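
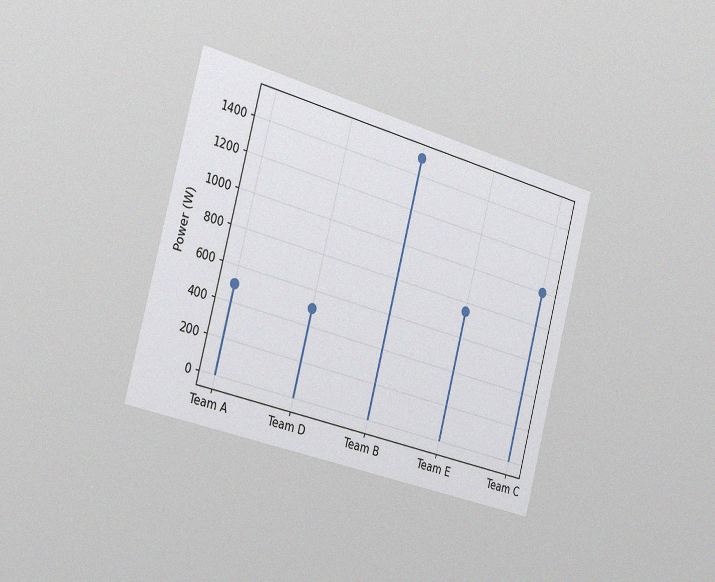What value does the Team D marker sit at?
The chart is tilted about 15° clockwise and viewed slightly from the left, with some photo noise. The Team D marker sits at 500W.

500W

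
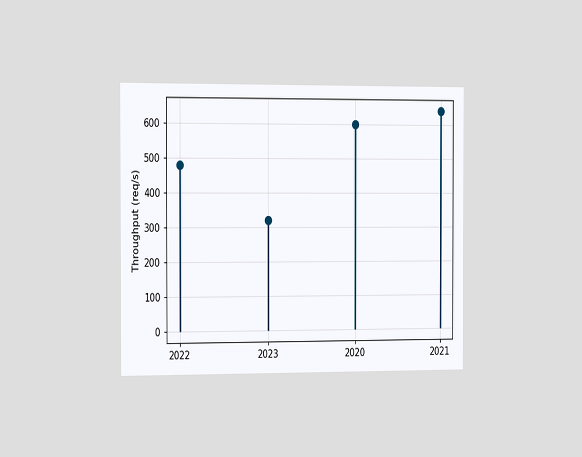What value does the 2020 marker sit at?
600req/s

The chart is viewed slightly from the left. The 2020 marker sits at 600req/s.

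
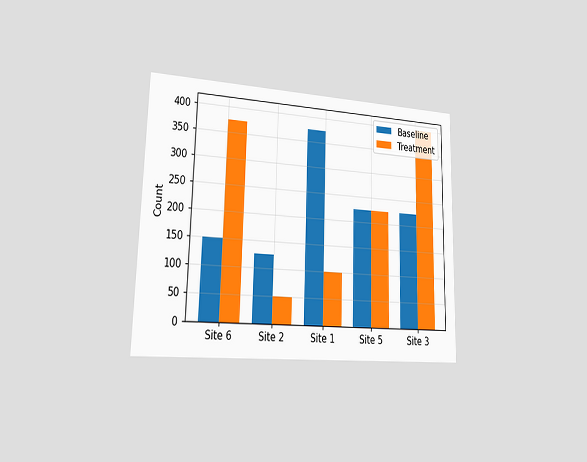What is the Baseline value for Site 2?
125

The chart is viewed slightly from the left. The Baseline bar at Site 2 reaches 125 on the y-axis.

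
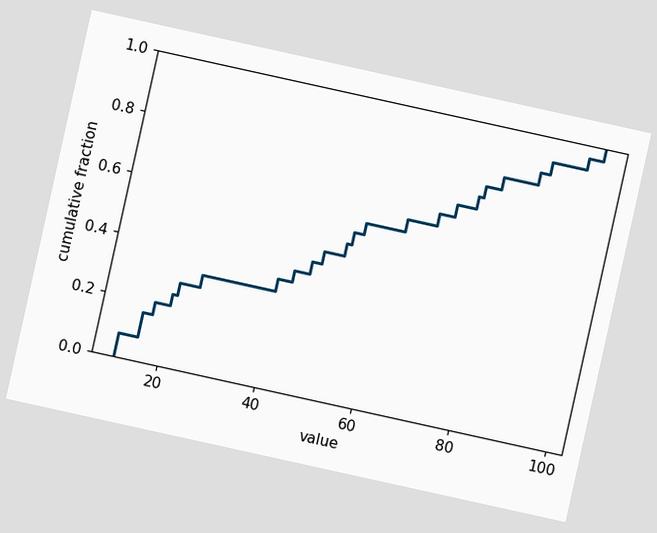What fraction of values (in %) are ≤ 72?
72%

The chart is tilted about 12° clockwise. At x=72 the ECDF step is at 72%.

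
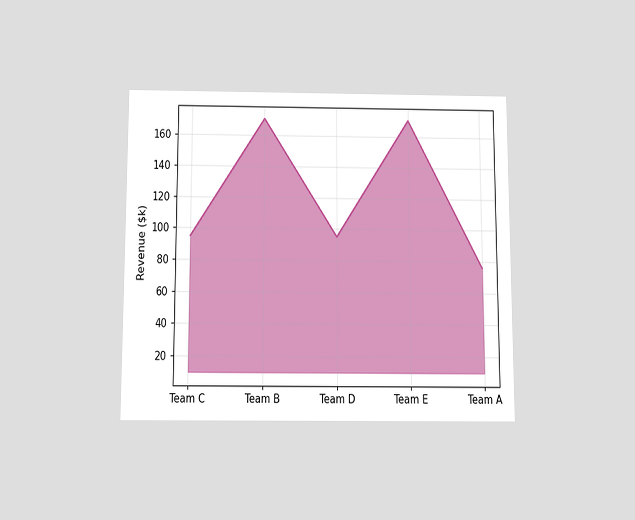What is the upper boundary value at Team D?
$95k

The chart is viewed slightly from below. At Team D the upper boundary is at $95k.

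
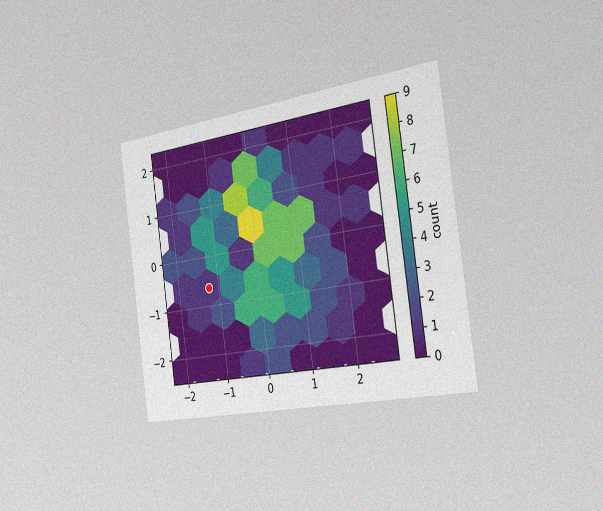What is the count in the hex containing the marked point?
1

The chart is tilted about 8° counter-clockwise and viewed slightly from the right, with some photo noise. The marked hex reads 1 on the colorbar.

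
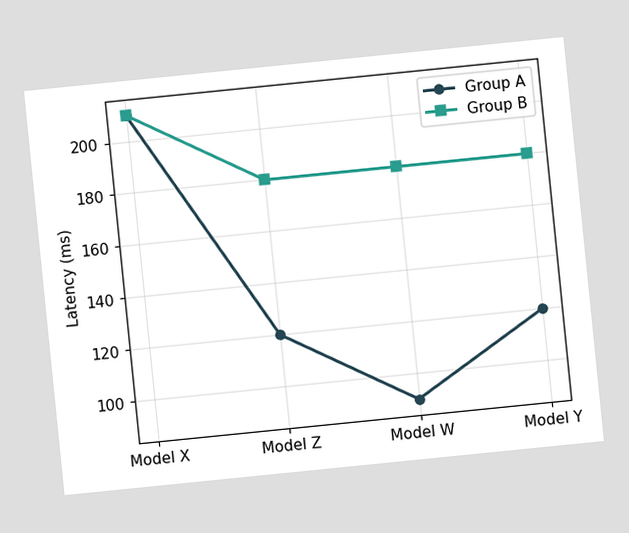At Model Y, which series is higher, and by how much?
The chart is tilted about 6° counter-clockwise. At Model Y, Group B sits above the other line by 60ms.

Group B, by 60ms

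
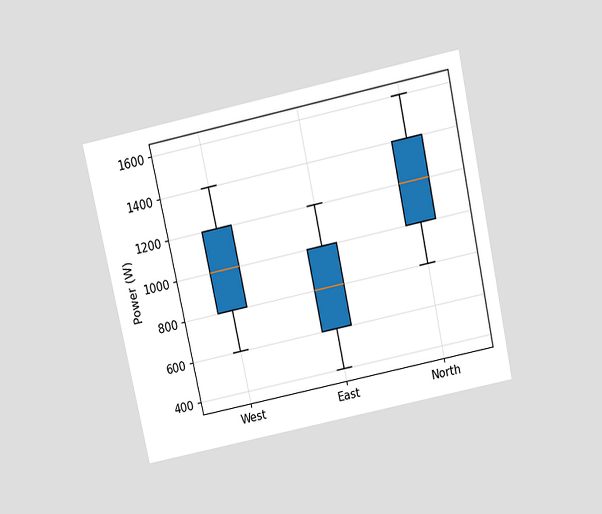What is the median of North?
The chart is tilted about 12° counter-clockwise and viewed slightly from above. The median line in the North box sits at 1200W.

1200W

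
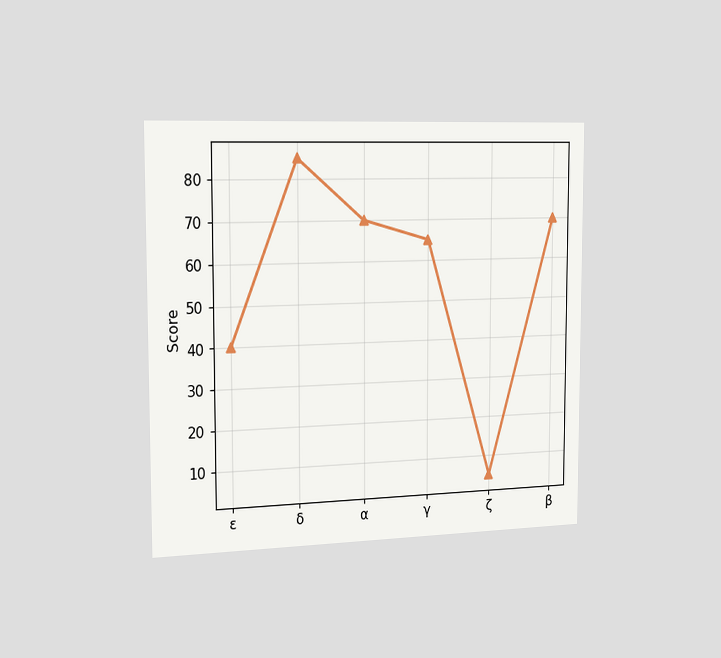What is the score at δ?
The chart is viewed slightly from the left. At δ, the line is at 85.

85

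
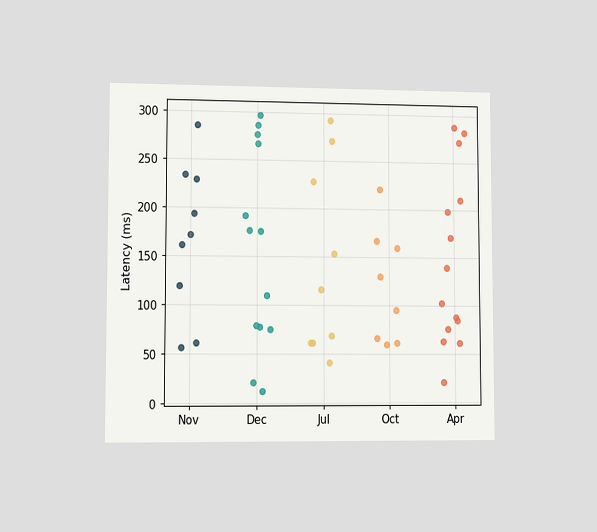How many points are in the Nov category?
9

The chart is viewed at a slight angle. Counting the markers in the Nov column gives 9.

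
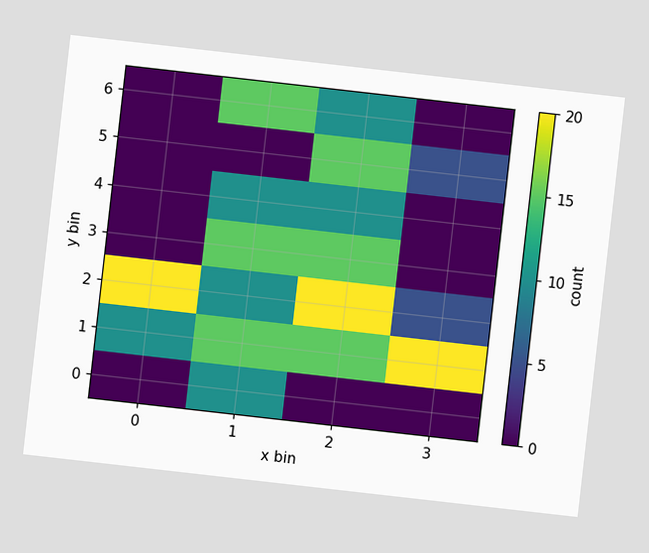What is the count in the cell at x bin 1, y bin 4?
The chart is tilted about 6° clockwise. Matching the cell (1, 4) against the colorbar gives 10.

10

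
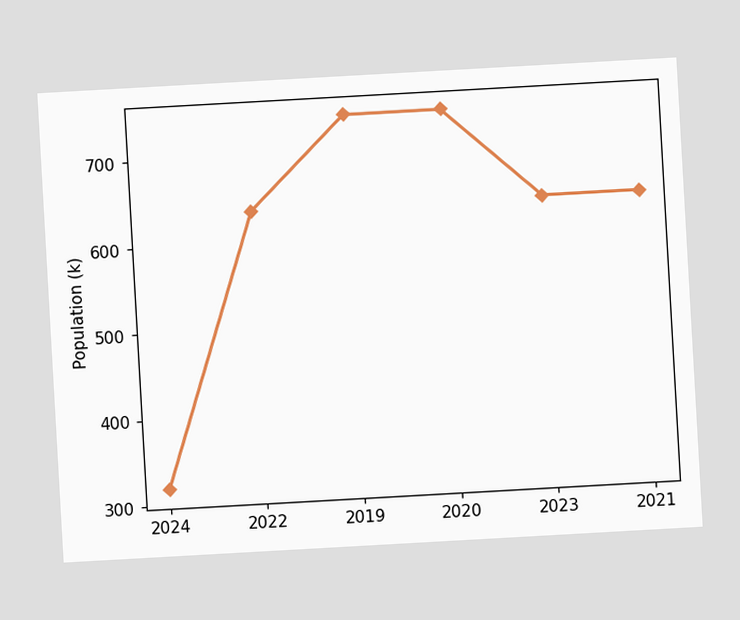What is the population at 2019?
The chart is tilted about 3° counter-clockwise. At 2019, the line is at 742k.

742k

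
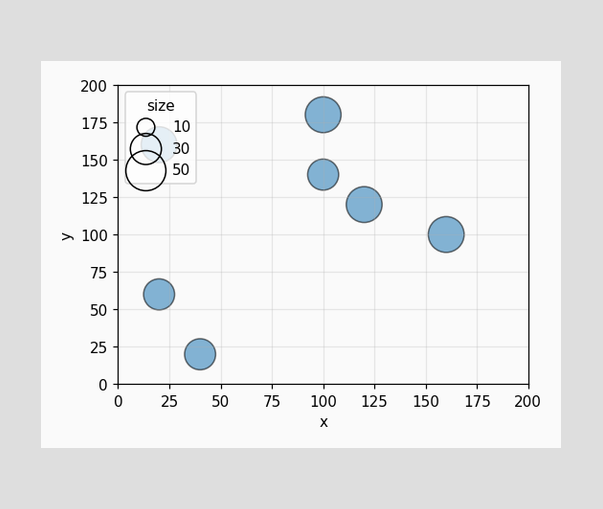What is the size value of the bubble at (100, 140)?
Matching the bubble at (100, 140) against the size legend gives 30.

30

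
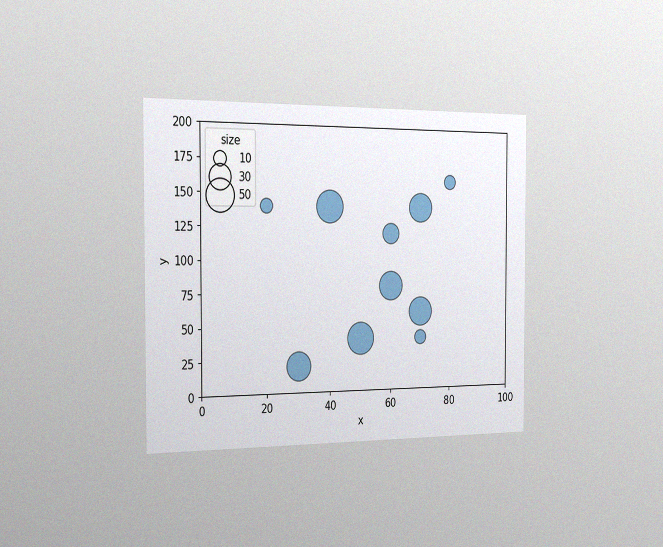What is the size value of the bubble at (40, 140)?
50

The chart is viewed slightly from the left, with some photo noise. Matching the bubble at (40, 140) against the size legend gives 50.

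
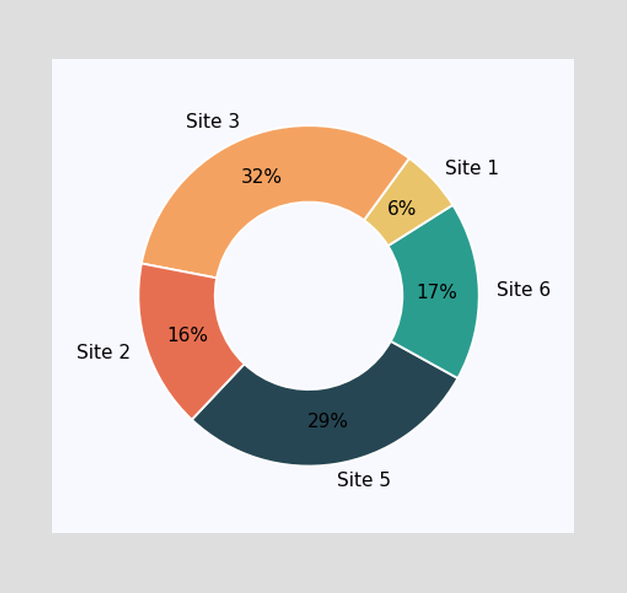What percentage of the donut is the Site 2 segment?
16%

The Site 2 segment takes up 16% of the ring.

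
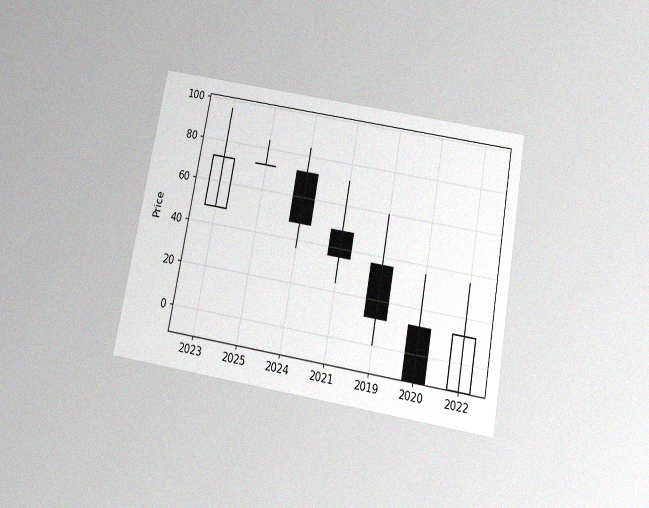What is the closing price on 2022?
12

The chart is tilted about 10° clockwise and viewed slightly from below, with some photo noise. The 2022 candle closes at 12.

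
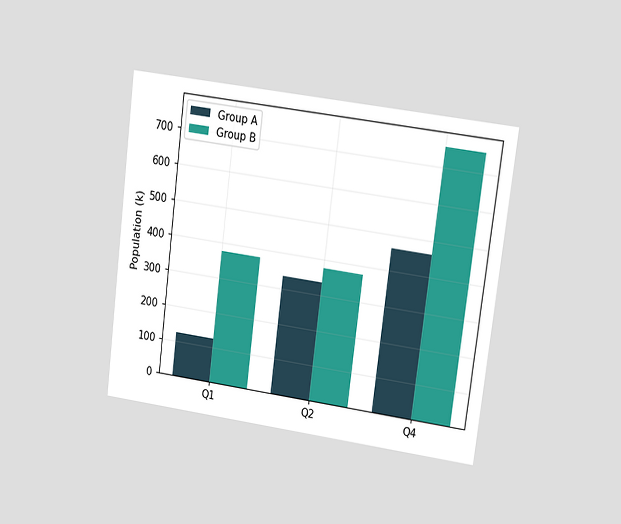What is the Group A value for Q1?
The chart is tilted about 7° clockwise and viewed at a slight angle. The Group A bar at Q1 reaches 126k on the y-axis.

126k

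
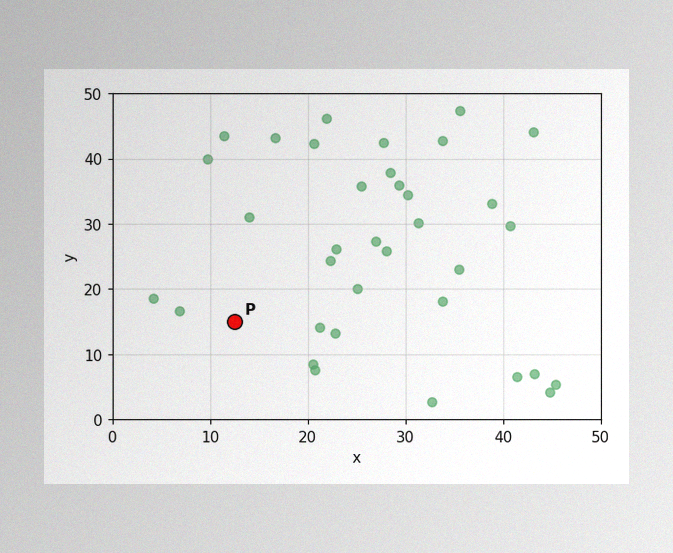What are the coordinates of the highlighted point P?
(12.5, 15)

The image has some photo noise and uneven lighting. Following the gridlines from P to each axis, P sits at (12.5, 15).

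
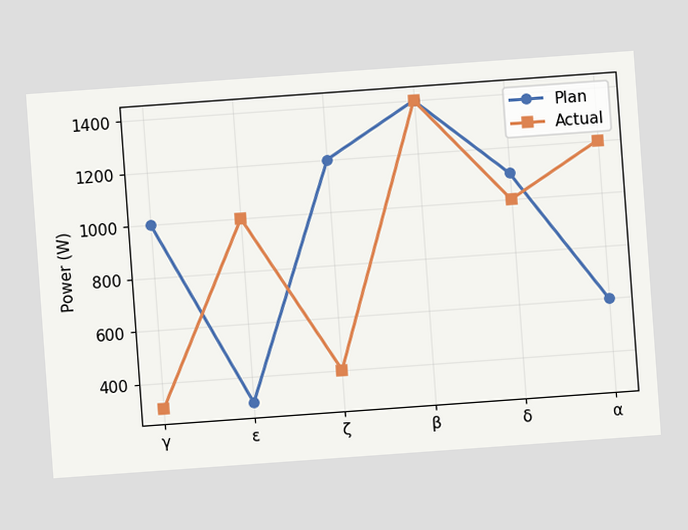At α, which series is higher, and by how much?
Actual, by 600W

The chart is tilted about 4° counter-clockwise. At α, Actual sits above the other line by 600W.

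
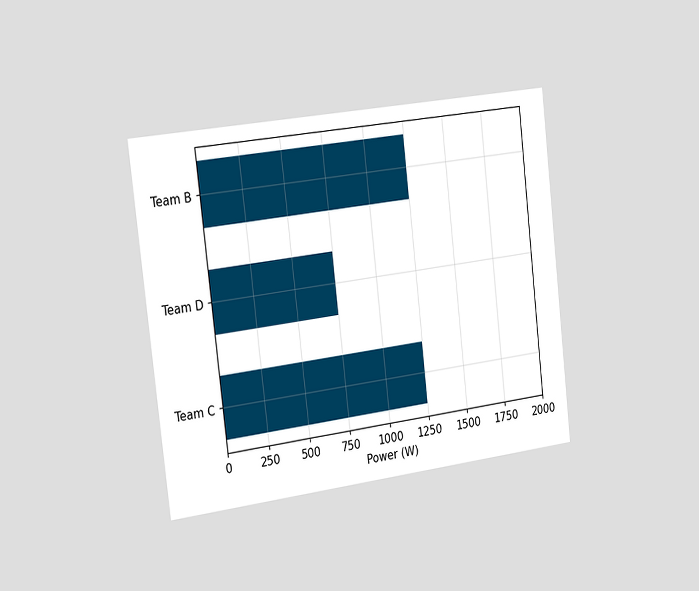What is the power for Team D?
750W

The chart is tilted about 7° counter-clockwise and viewed slightly from the left. Reading along the chart's x-axis, the Team D bar reaches 750W.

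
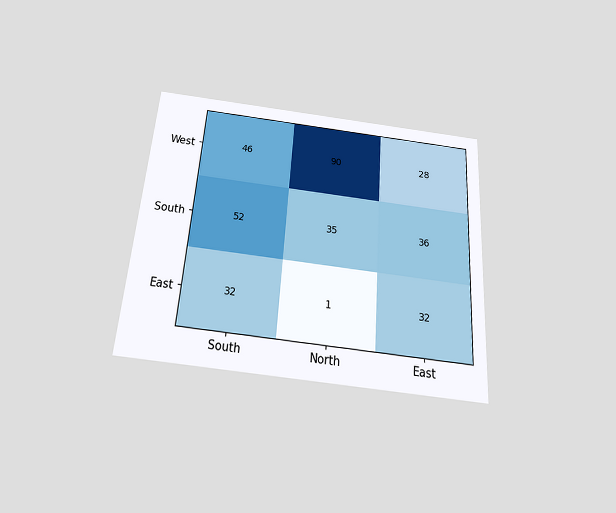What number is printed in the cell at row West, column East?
28

The chart is tilted about 4° clockwise and viewed slightly from below. The (West, East) cell reads 28.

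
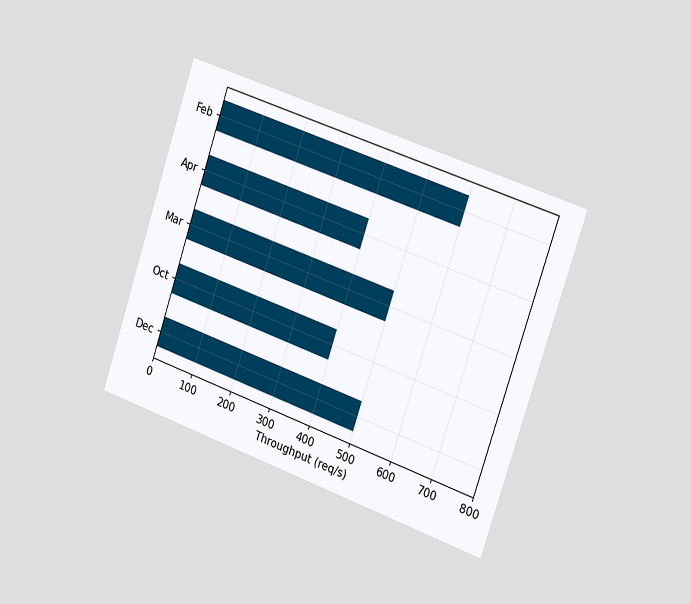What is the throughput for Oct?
400req/s

The chart is tilted about 19° clockwise and viewed slightly from the right. Reading along the chart's x-axis, the Oct bar reaches 400req/s.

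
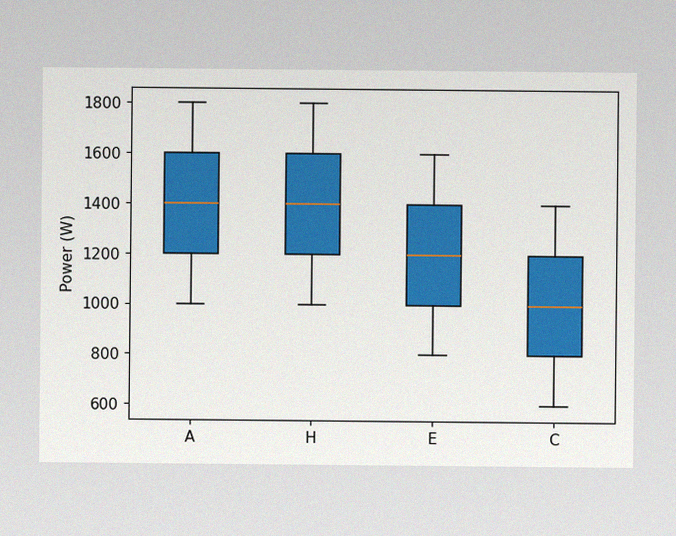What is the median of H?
The image has some photo noise and uneven lighting. The median line in the H box sits at 1400W.

1400W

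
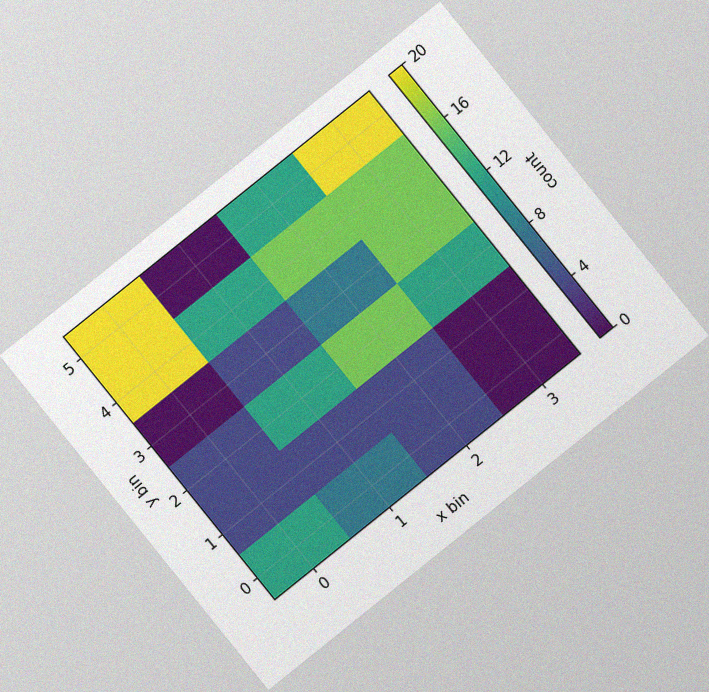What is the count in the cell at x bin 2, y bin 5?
The chart is tilted about 39° counter-clockwise, with some photo noise. Matching the cell (2, 5) against the colorbar gives 12.

12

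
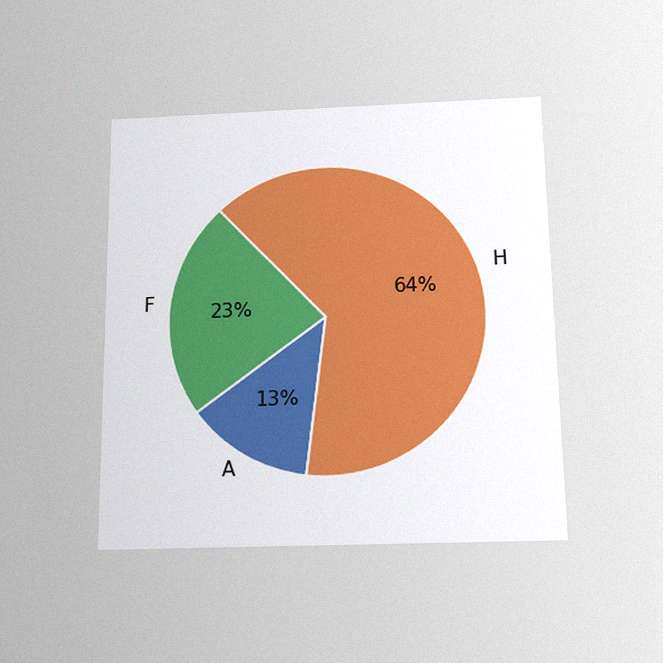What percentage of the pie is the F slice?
The chart is viewed slightly from below, with some photo noise. The F slice takes up 23% of the pie.

23%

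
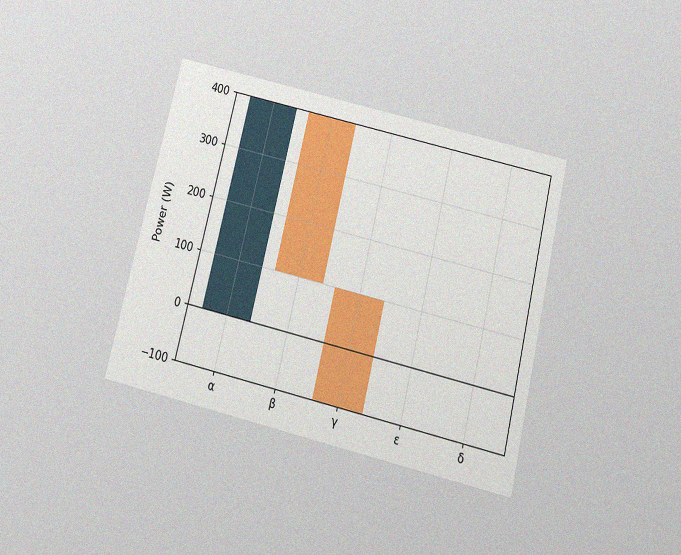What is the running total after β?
100W

The chart is tilted about 14° clockwise and viewed slightly from below, with some photo noise. After β the running total reaches 100W.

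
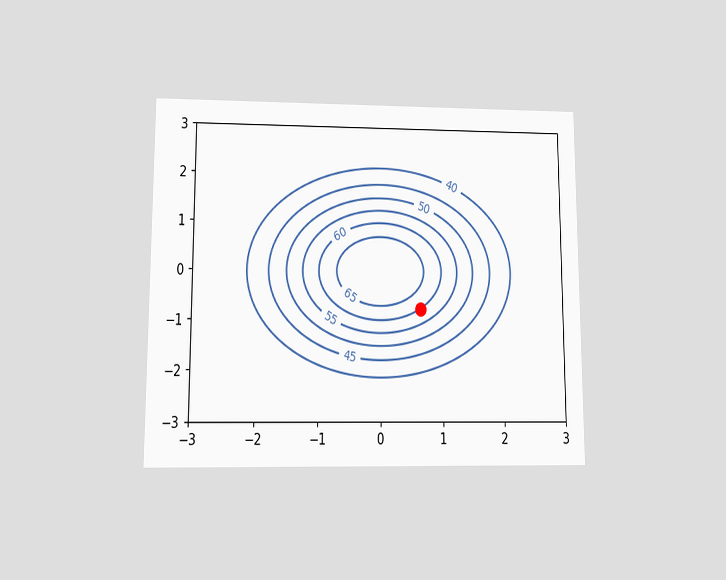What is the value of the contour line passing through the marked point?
The chart is viewed at a slight angle. The marked point sits on the contour labelled 60.

60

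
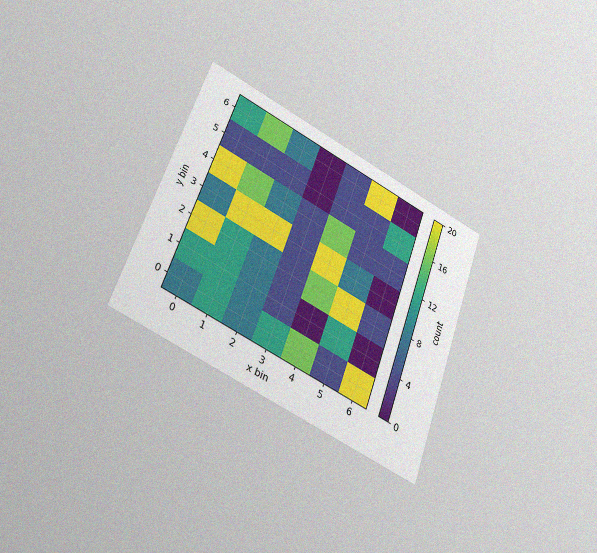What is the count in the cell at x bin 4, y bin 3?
20

The chart is tilted about 19° clockwise and viewed at a slight angle, with some photo noise. Matching the cell (4, 3) against the colorbar gives 20.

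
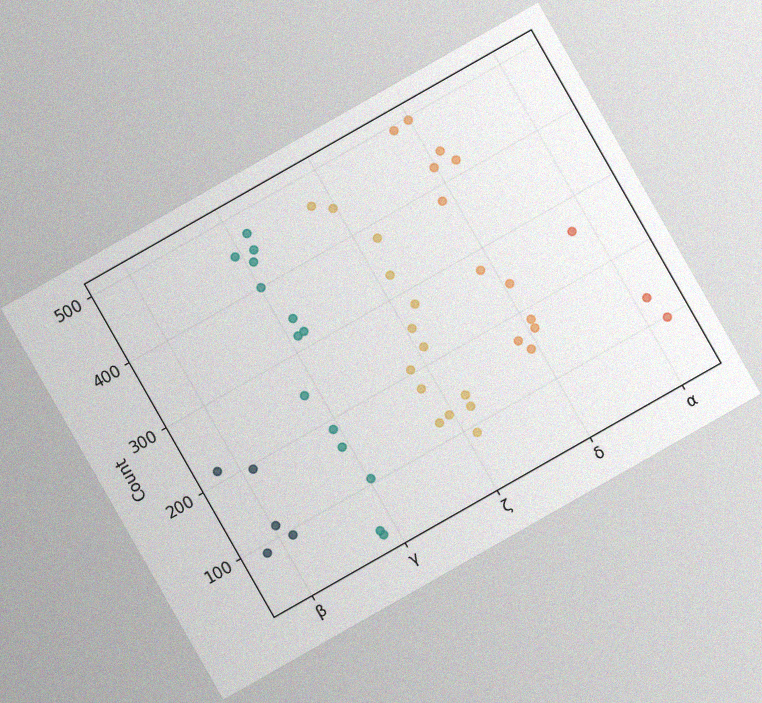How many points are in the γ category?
The chart is tilted about 30° counter-clockwise, with some photo noise. Counting the markers in the γ column gives 14.

14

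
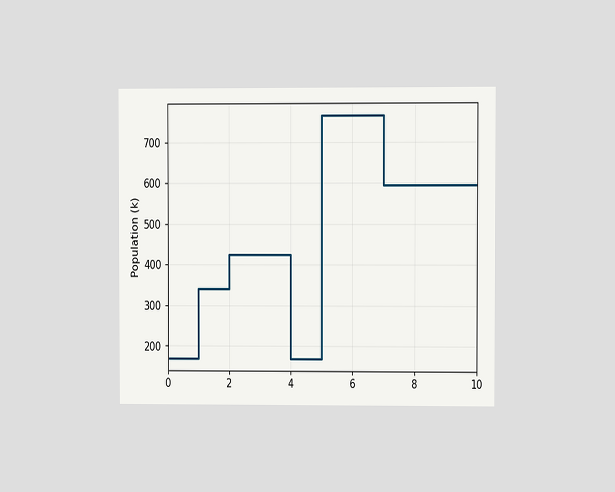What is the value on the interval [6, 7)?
765k

The chart is viewed at a slight angle. On [6, 7) the step sits at 765k.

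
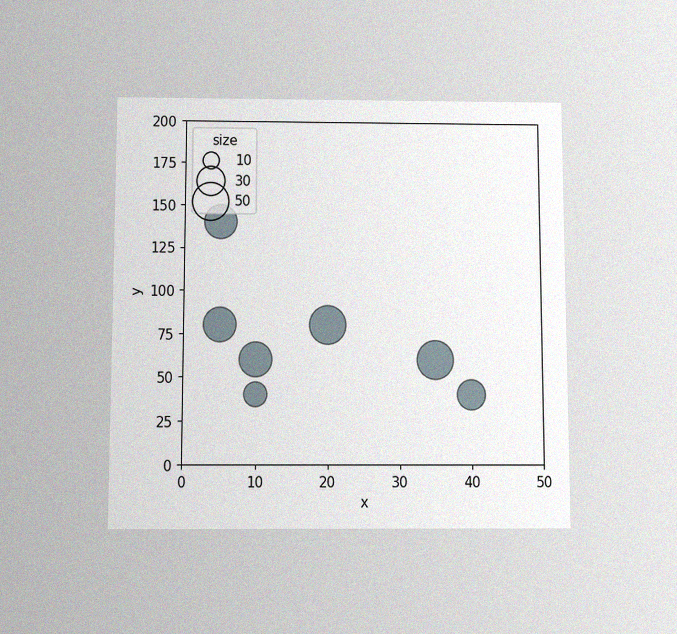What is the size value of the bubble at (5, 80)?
40

The chart is viewed slightly from below, with some photo noise. Matching the bubble at (5, 80) against the size legend gives 40.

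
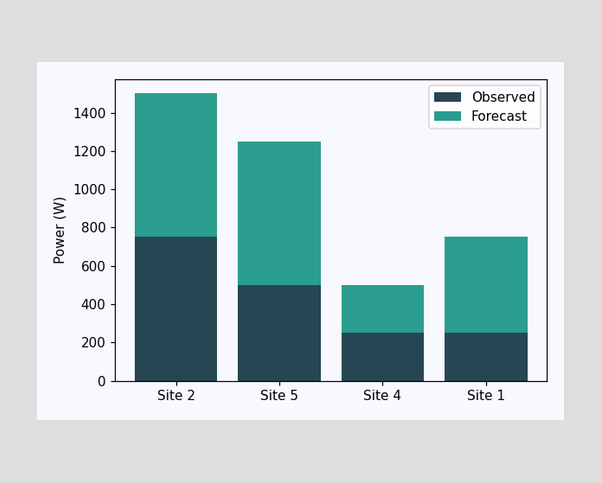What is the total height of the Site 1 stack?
750W

The Site 1 stack's top reaches 750W on the y-axis.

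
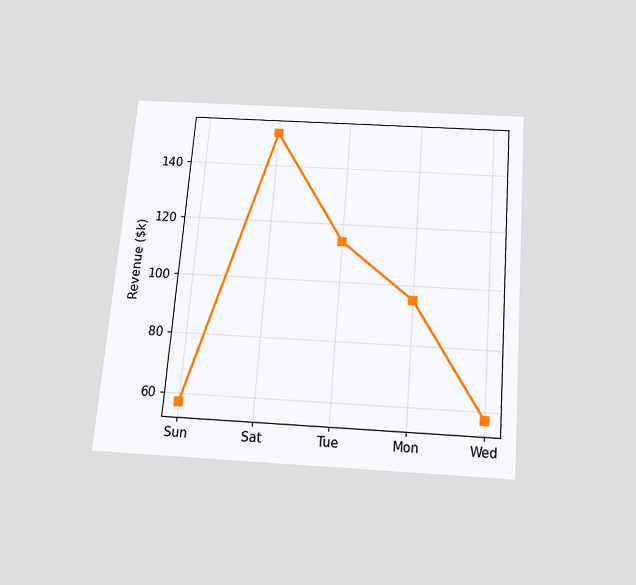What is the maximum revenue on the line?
$152k

The chart is tilted about 5° clockwise and viewed slightly from below. The highest point is at Sat, and reading across to the y-axis gives $152k.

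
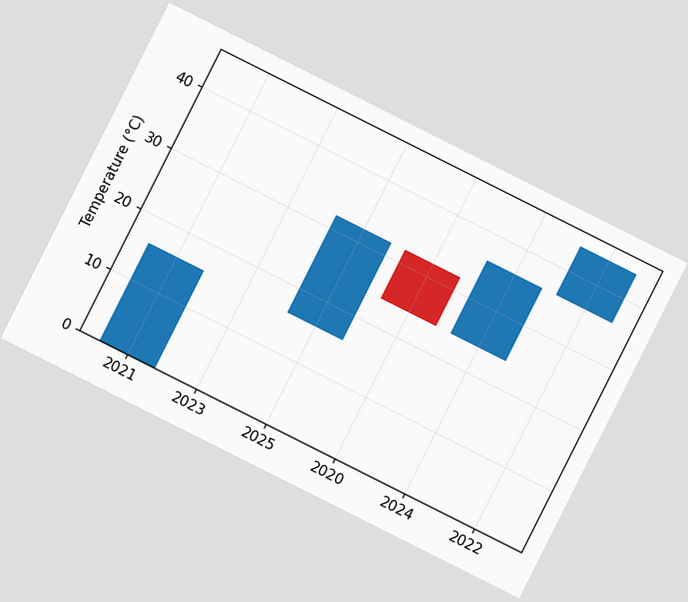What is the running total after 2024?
36°C

The chart is tilted about 27° clockwise. After 2024 the running total reaches 36°C.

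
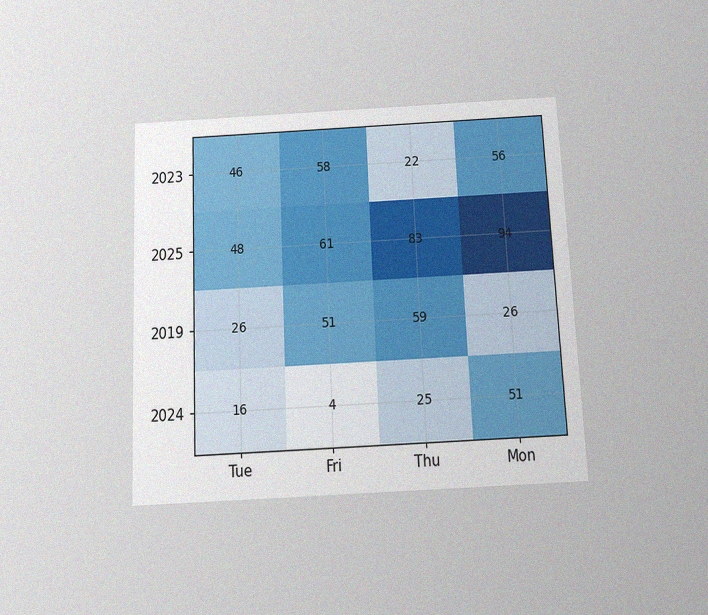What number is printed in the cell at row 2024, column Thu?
The chart is tilted about 2° counter-clockwise and viewed slightly from below, with some photo noise. The (2024, Thu) cell reads 25.

25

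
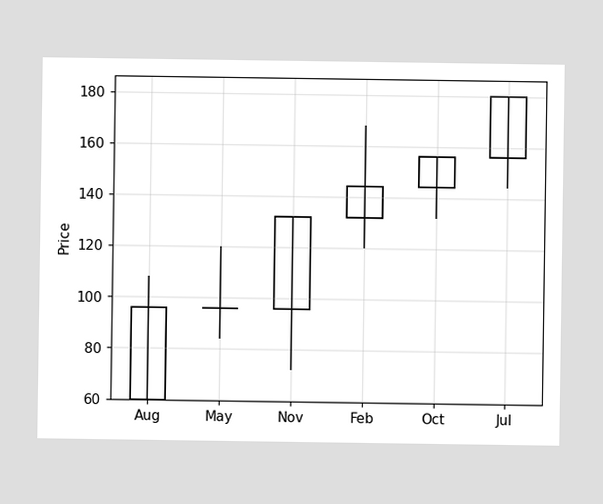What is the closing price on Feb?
The Feb candle closes at 144.

144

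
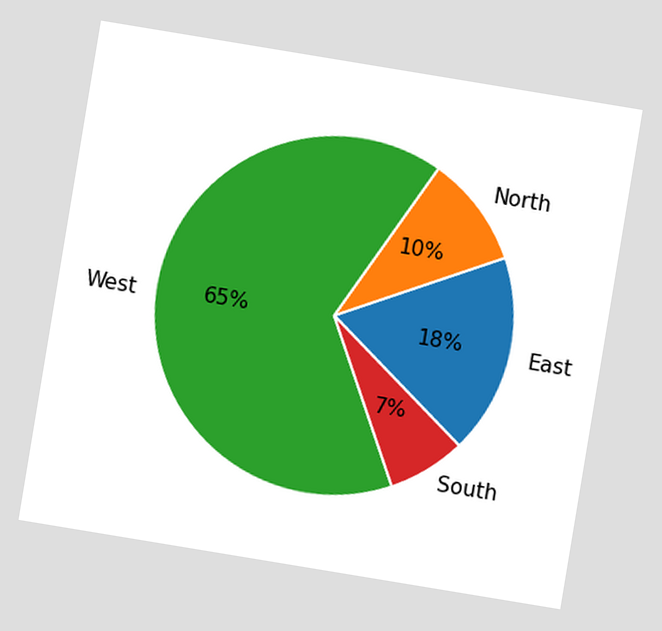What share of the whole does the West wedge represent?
65%

The chart is tilted about 9° clockwise. The West slice takes up 65% of the pie.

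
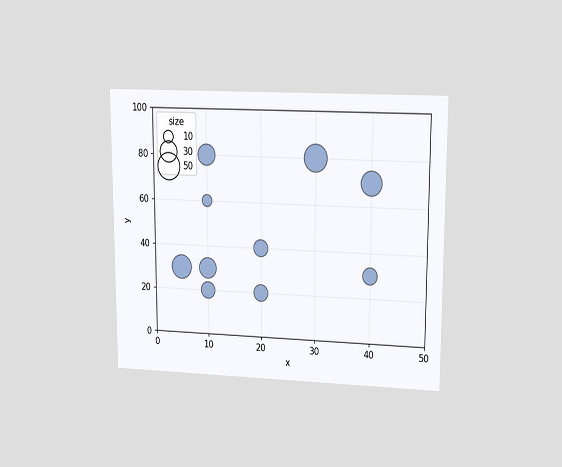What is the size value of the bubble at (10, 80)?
The chart is viewed at a slight angle. Matching the bubble at (10, 80) against the size legend gives 30.

30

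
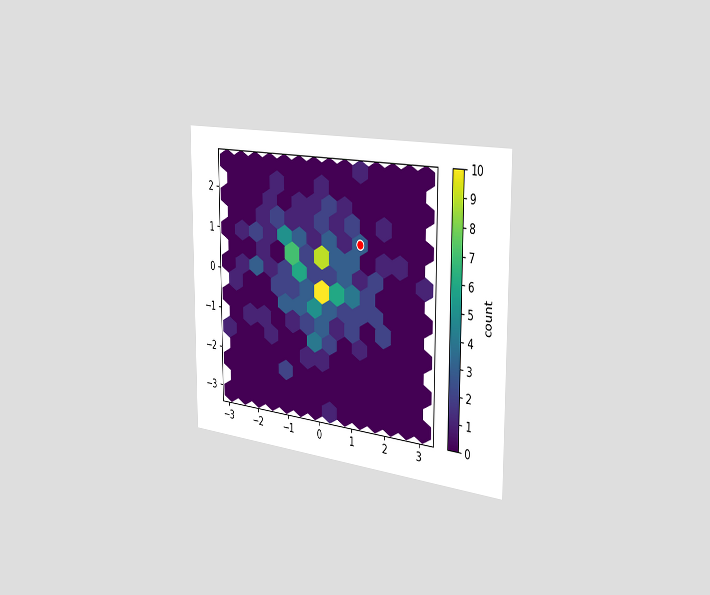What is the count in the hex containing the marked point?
3

The chart is viewed slightly from the right. The marked hex reads 3 on the colorbar.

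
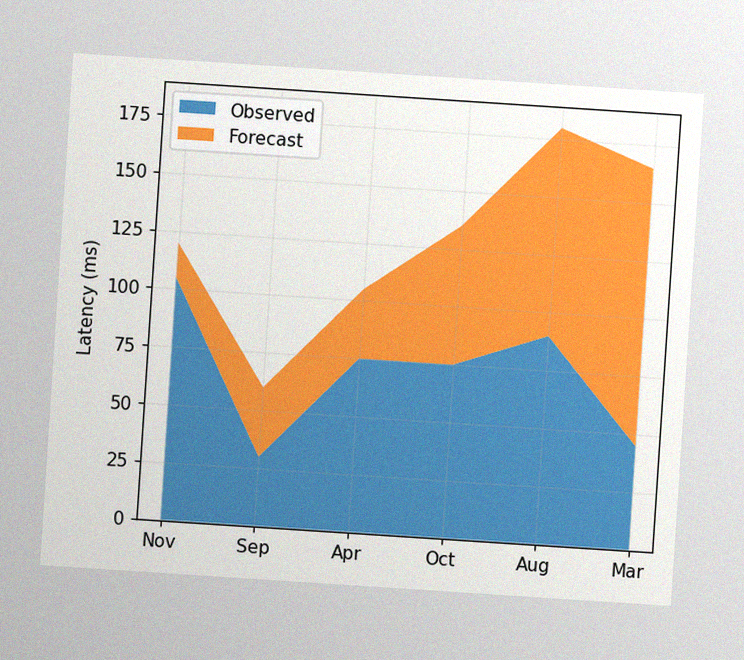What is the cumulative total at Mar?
The chart is tilted about 4° clockwise, with some photo noise. The stacked total at Mar reaches 165ms.

165ms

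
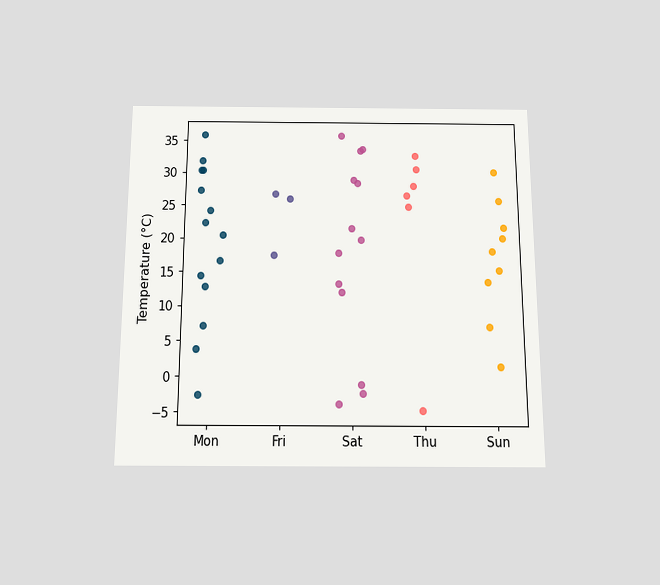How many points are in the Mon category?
14

The chart is viewed slightly from below. Counting the markers in the Mon column gives 14.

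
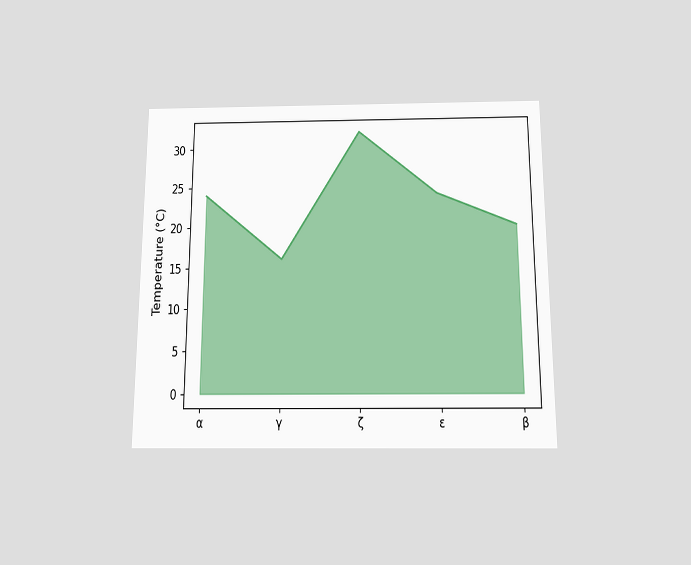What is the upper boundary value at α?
The chart is viewed slightly from below. At α the upper boundary is at 24°C.

24°C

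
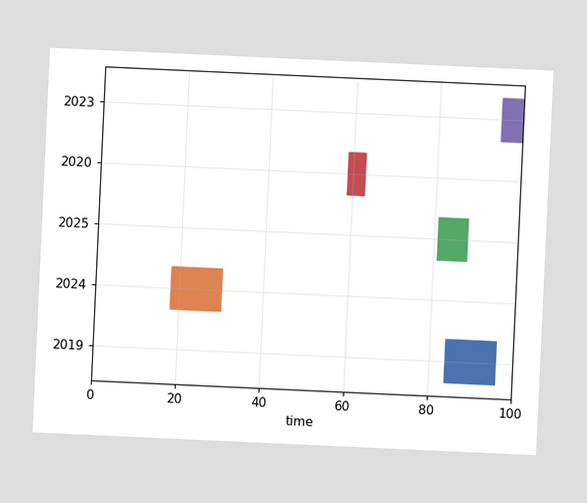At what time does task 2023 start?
The chart is tilted about 3° clockwise. The 2023 bar begins at t=95.

95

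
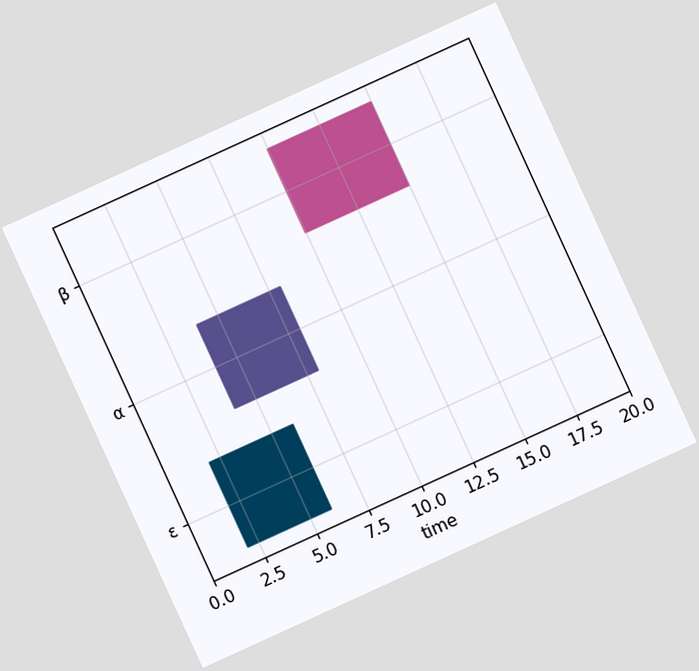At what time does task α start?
4

The chart is tilted about 25° counter-clockwise. The α bar begins at t=4.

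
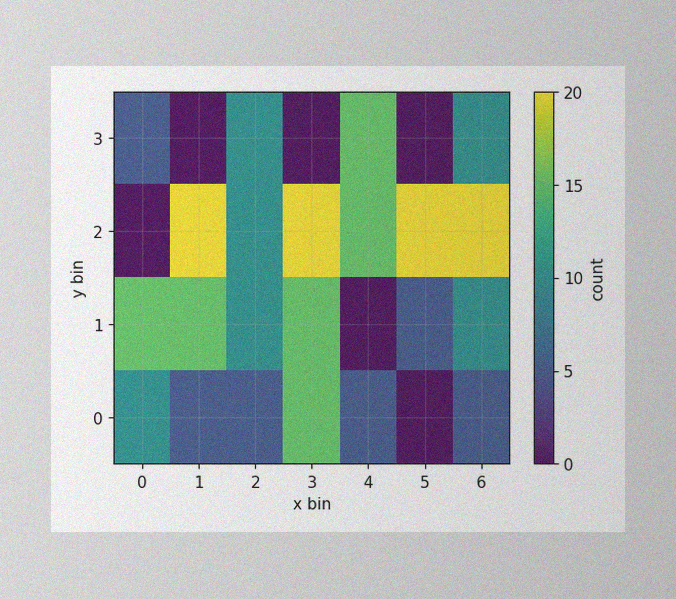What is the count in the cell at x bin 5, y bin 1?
The image has some photo noise and uneven lighting. Matching the cell (5, 1) against the colorbar gives 5.

5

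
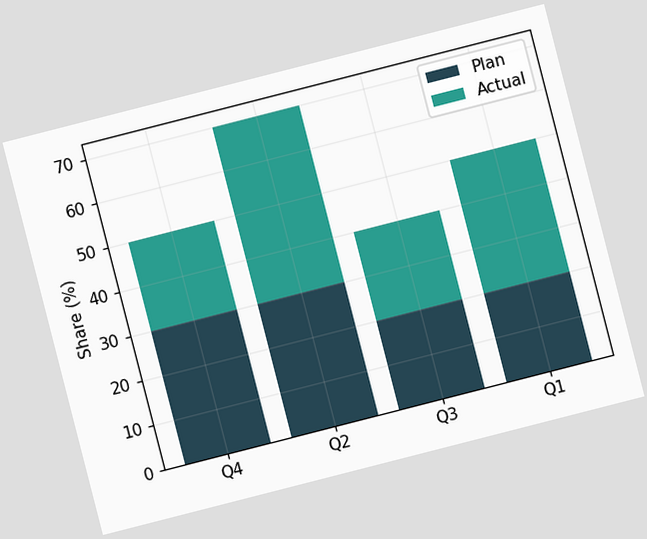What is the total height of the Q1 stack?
The chart is tilted about 14° counter-clockwise. The Q1 stack's top reaches 50% on the y-axis.

50%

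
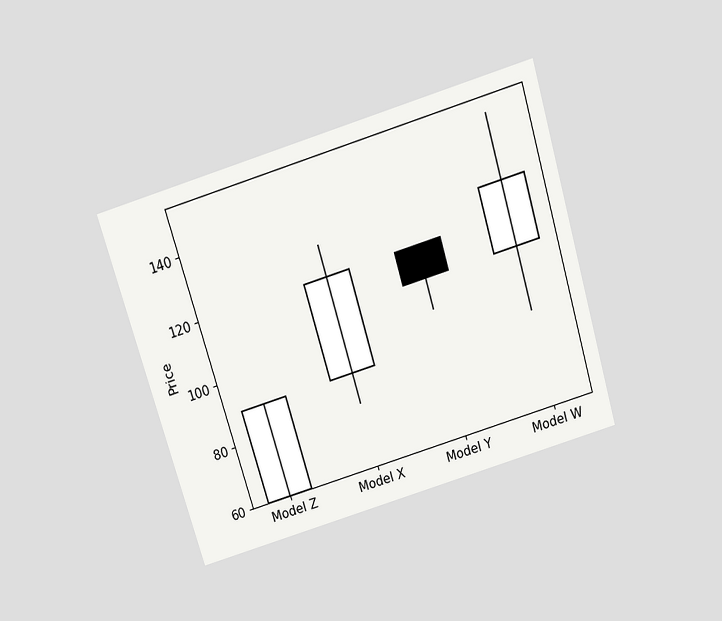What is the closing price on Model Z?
The chart is tilted about 17° counter-clockwise and viewed slightly from above. The Model Z candle closes at 90.

90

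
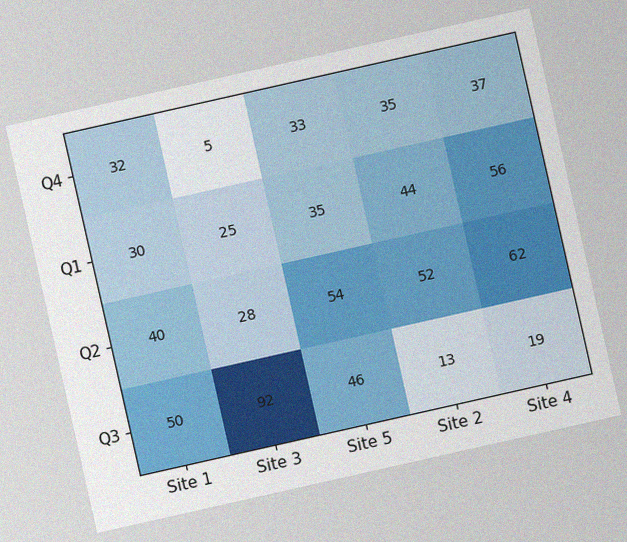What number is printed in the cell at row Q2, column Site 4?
The chart is tilted about 13° counter-clockwise, with some photo noise. The (Q2, Site 4) cell reads 62.

62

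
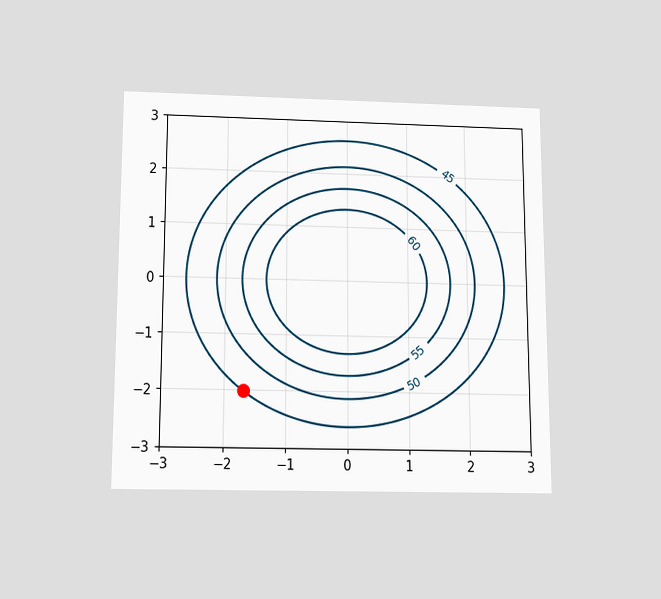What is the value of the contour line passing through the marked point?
The chart is viewed slightly from below. The marked point sits on the contour labelled 45.

45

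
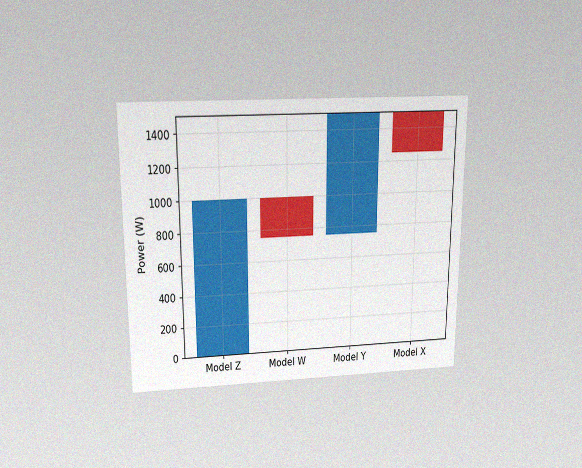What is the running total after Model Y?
The chart is viewed slightly from above, with some photo noise. After Model Y the running total reaches 1500W.

1500W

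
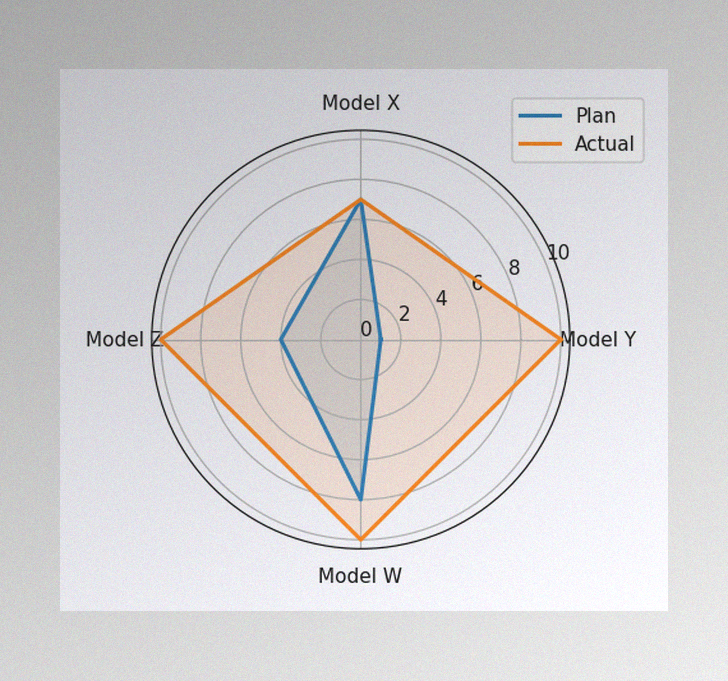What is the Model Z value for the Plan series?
The image has some photo noise and uneven lighting. On the Model Z axis, Plan reaches 4.

4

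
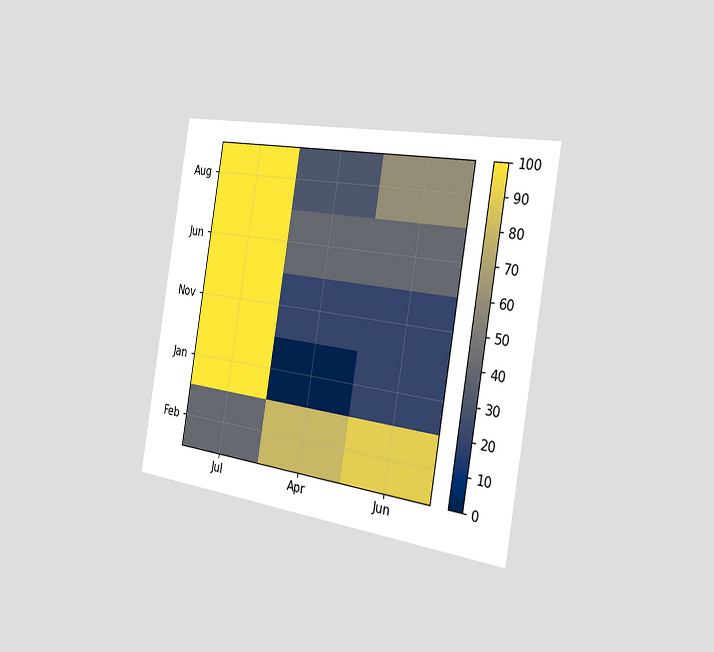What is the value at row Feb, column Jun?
90

The chart is tilted about 9° clockwise and viewed slightly from the right. Matching cell (Feb, Jun) against the colorbar gives 90.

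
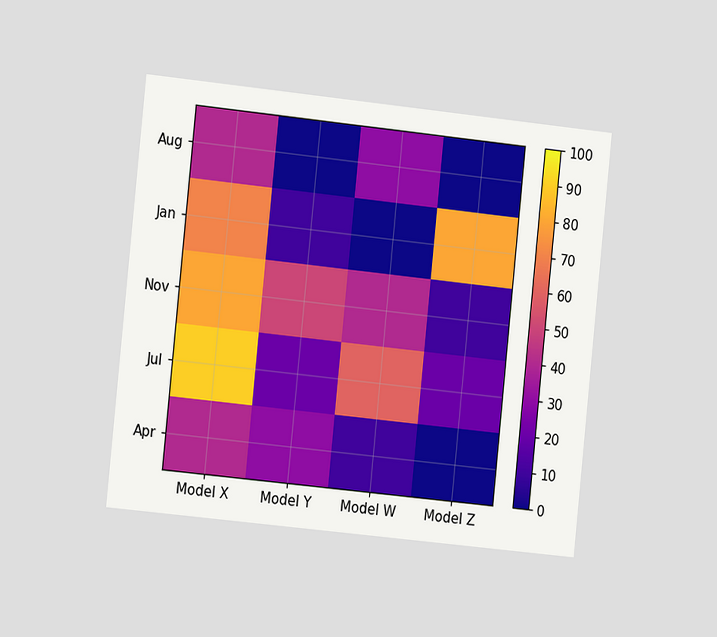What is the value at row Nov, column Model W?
40

The chart is tilted about 6° clockwise and viewed slightly from the left. Matching cell (Nov, Model W) against the colorbar gives 40.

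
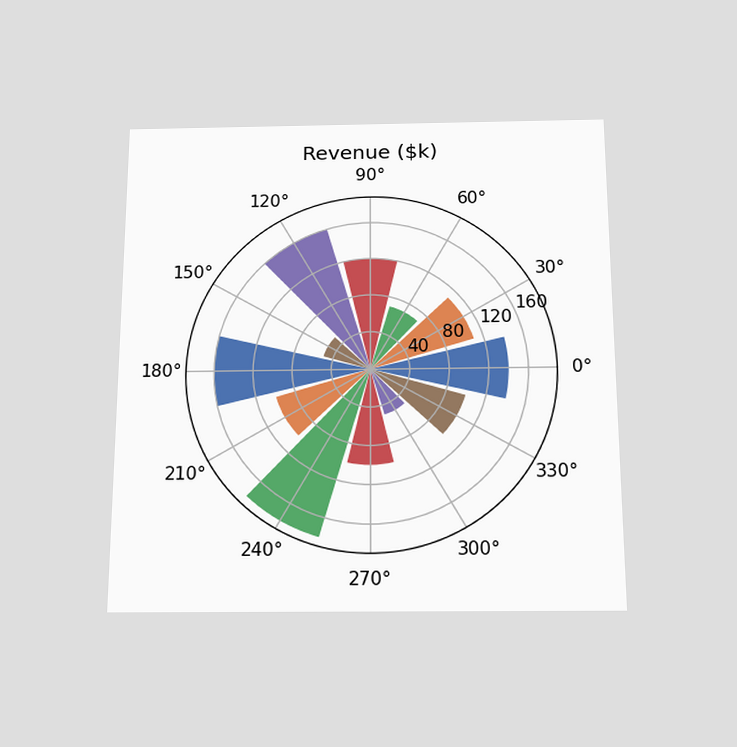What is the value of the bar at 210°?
The chart is viewed slightly from below. The bar at 210° reaches $100k on the radial axis.

$100k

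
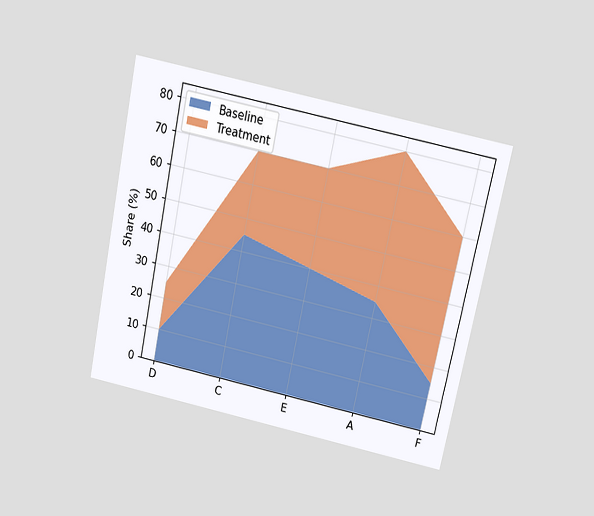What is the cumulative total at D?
25%

The chart is tilted about 12° clockwise and viewed slightly from above. The stacked total at D reaches 25%.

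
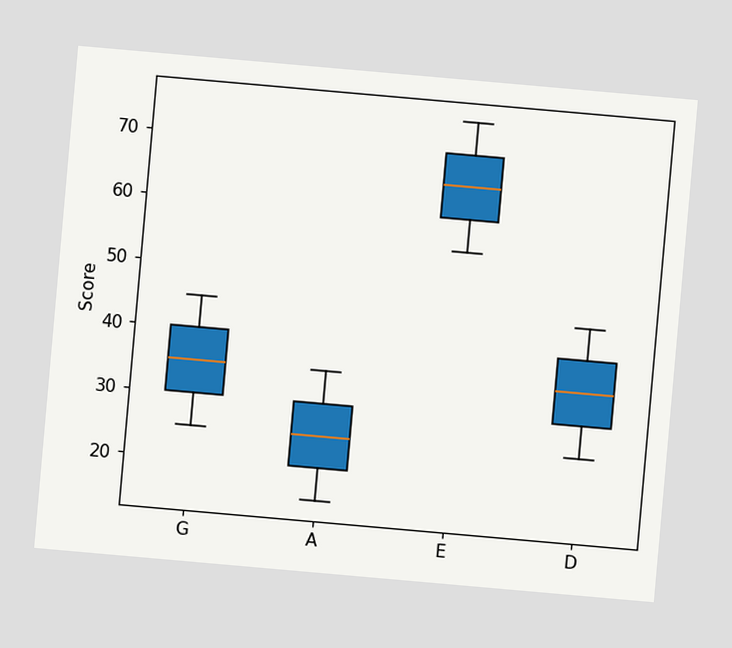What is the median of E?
65

The chart is tilted about 5° clockwise. The median line in the E box sits at 65.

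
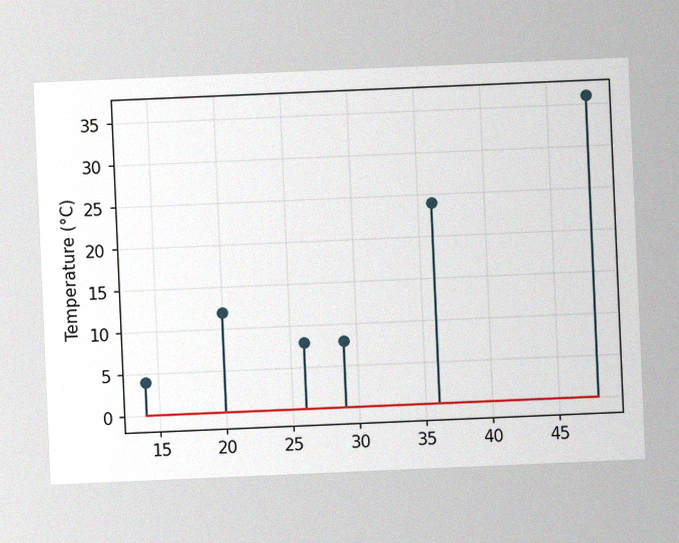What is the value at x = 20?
12°C

The chart is tilted about 2° counter-clockwise, with some photo noise. The stem at x=20 reaches 12°C.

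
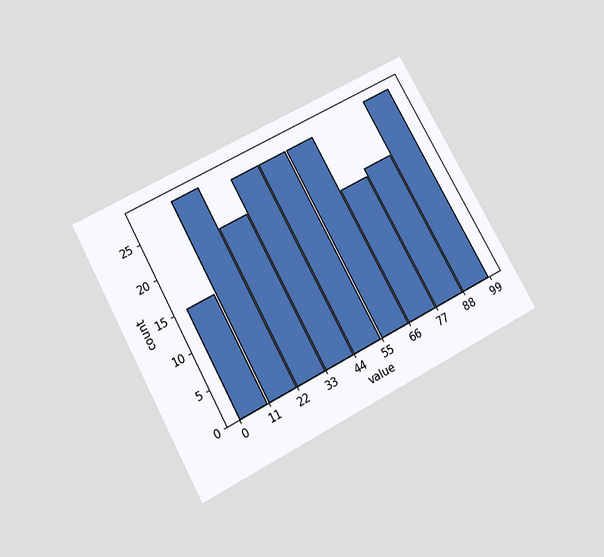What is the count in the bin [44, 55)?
27

The chart is tilted about 28° counter-clockwise and viewed slightly from below. The [44, 55) bin has height 27.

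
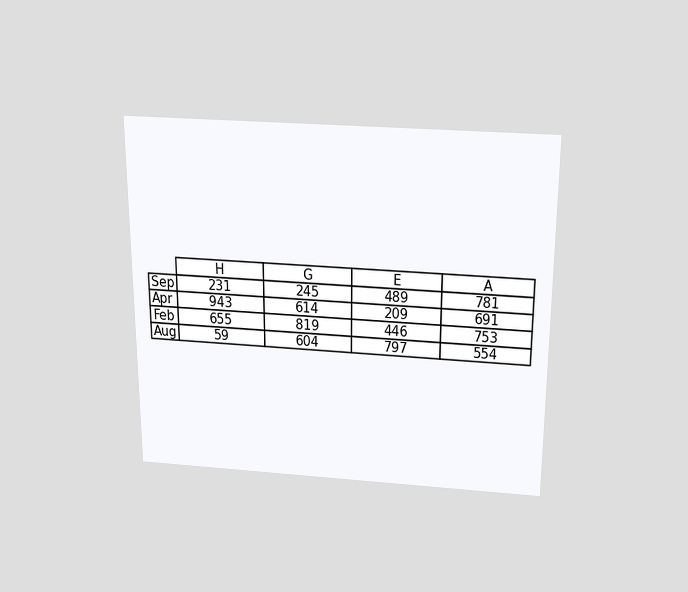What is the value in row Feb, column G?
The chart is viewed slightly from above. The (Feb, G) cell reads 819.

819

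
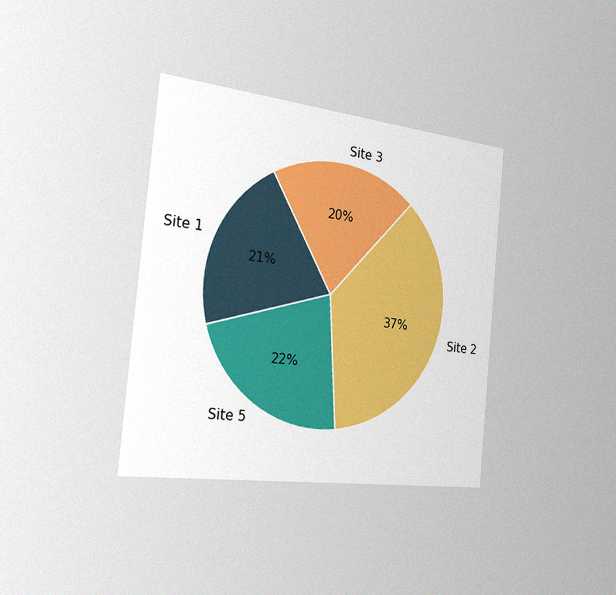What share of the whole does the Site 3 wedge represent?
The chart is tilted about 6° clockwise and viewed slightly from the left, with some photo noise. The Site 3 slice takes up 20% of the pie.

20%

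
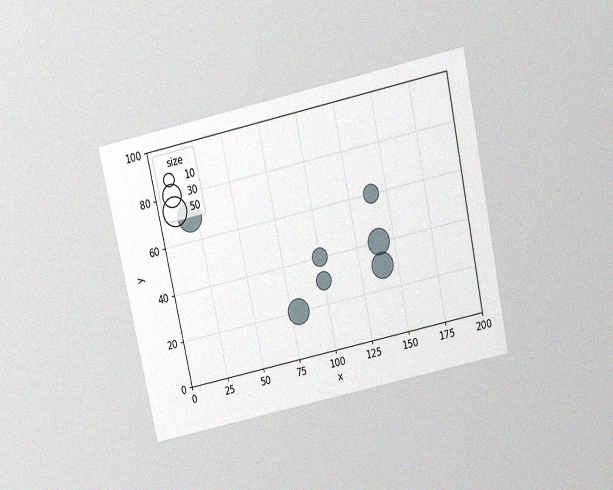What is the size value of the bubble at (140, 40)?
40

The chart is tilted about 12° counter-clockwise and viewed slightly from above, with some photo noise. Matching the bubble at (140, 40) against the size legend gives 40.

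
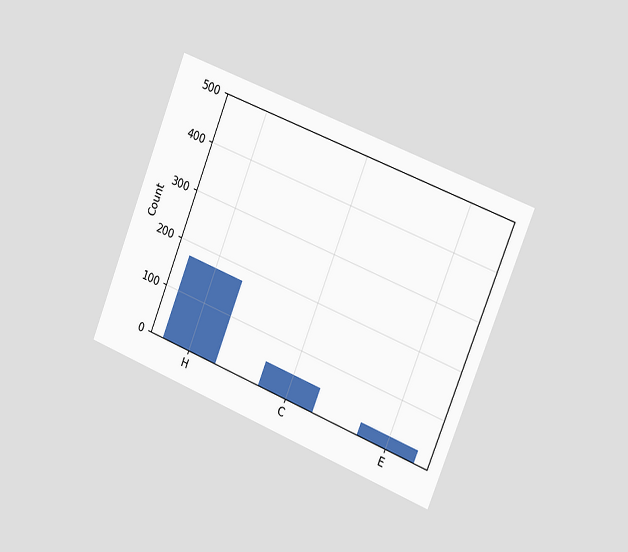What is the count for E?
25

The chart is tilted about 22° clockwise and viewed slightly from the right. Reading along the chart's y-axis, the E bar reaches 25.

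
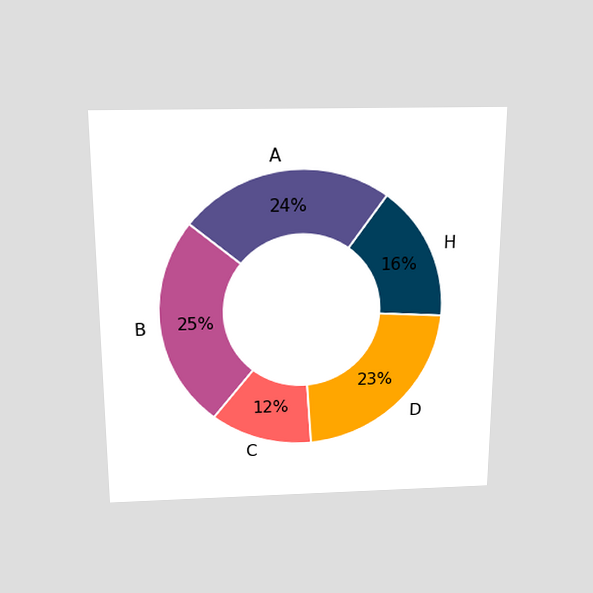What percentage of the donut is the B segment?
The chart is viewed slightly from above. The B segment takes up 25% of the ring.

25%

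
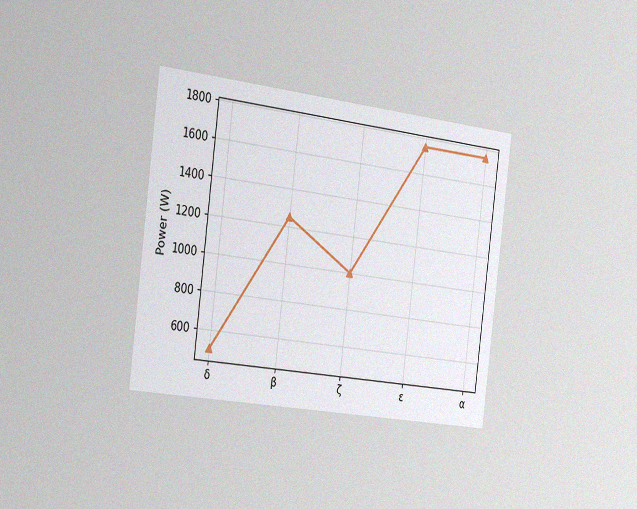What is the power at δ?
500W

The chart is tilted about 7° clockwise and viewed slightly from the left, with some photo noise. At δ, the line is at 500W.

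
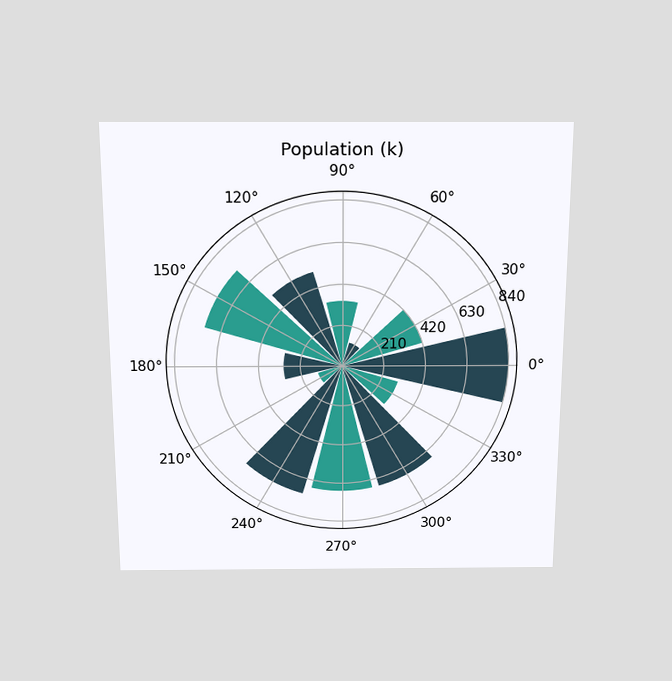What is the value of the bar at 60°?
126k

The chart is viewed slightly from above. The bar at 60° reaches 126k on the radial axis.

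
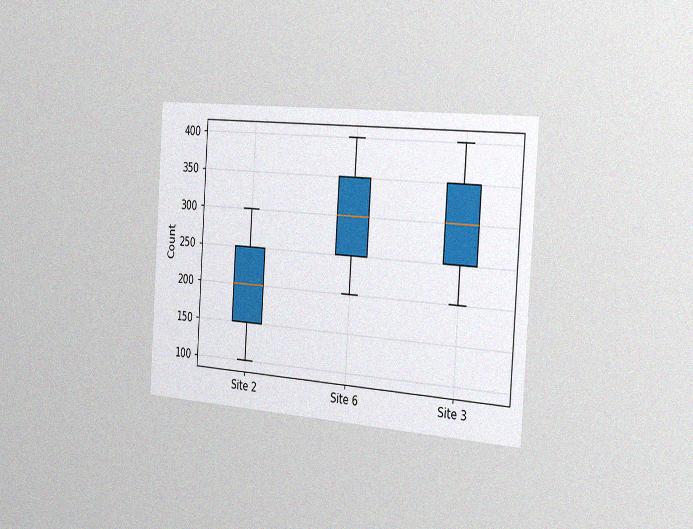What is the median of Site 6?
300

The chart is tilted about 4° clockwise and viewed slightly from the right, with some photo noise. The median line in the Site 6 box sits at 300.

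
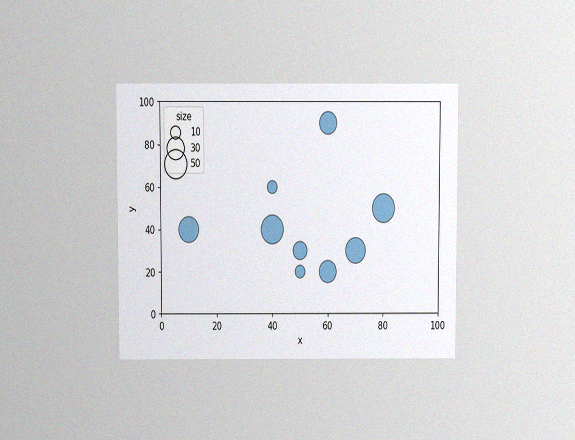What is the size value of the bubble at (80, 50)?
50

The chart is viewed slightly from above, with some photo noise. Matching the bubble at (80, 50) against the size legend gives 50.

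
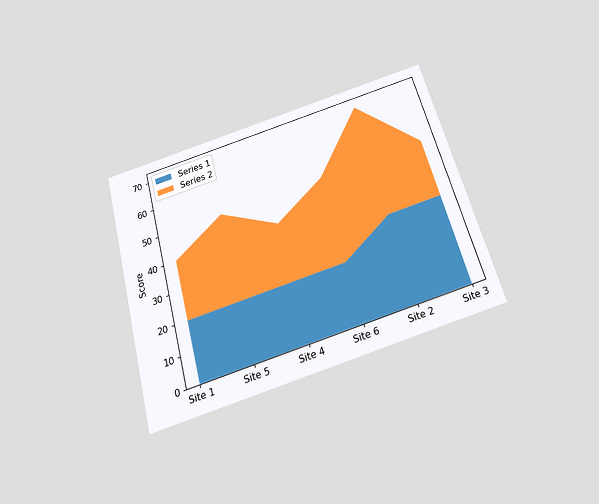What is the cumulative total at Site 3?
50

The chart is tilted about 15° counter-clockwise and viewed slightly from below. The stacked total at Site 3 reaches 50.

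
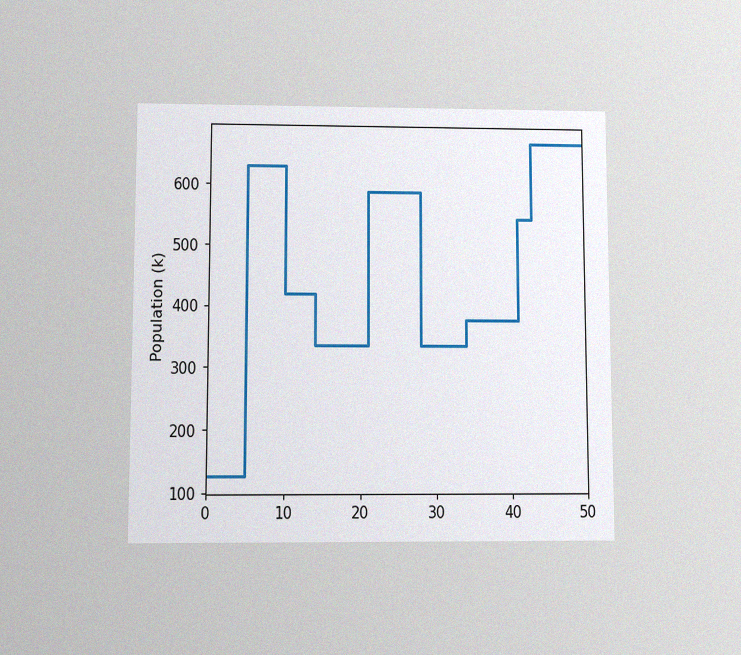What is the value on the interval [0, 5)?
126k

The chart is viewed at a slight angle, with some photo noise. On [0, 5) the step sits at 126k.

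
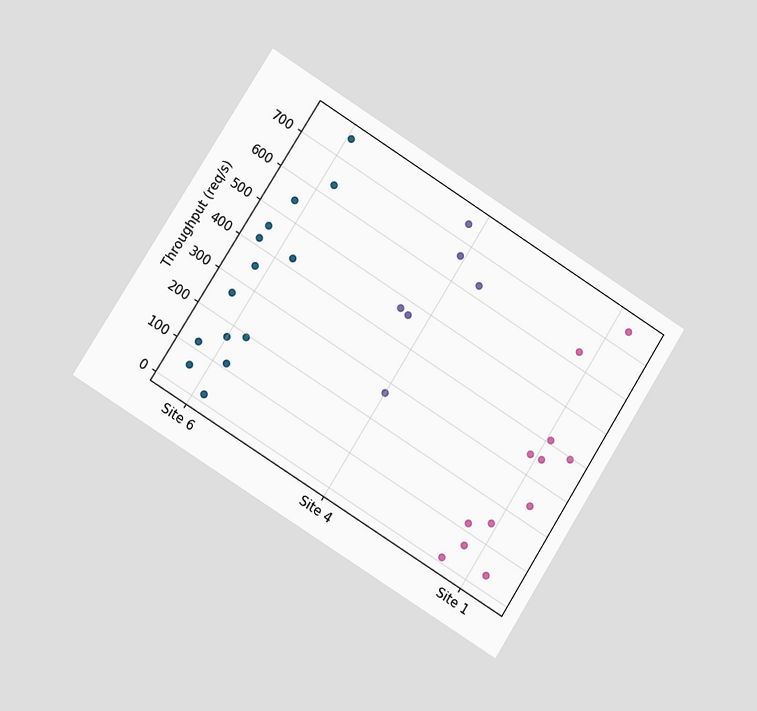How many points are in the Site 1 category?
The chart is tilted about 32° clockwise and viewed at a slight angle. Counting the markers in the Site 1 column gives 12.

12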